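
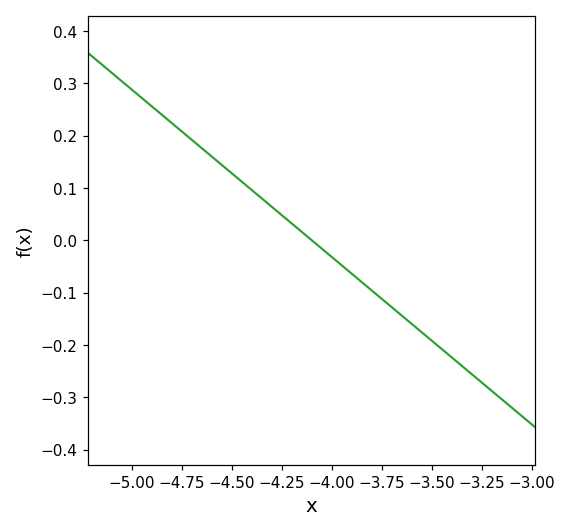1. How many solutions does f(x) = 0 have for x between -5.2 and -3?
1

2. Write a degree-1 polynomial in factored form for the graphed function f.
y = -0.32(x + 4.1)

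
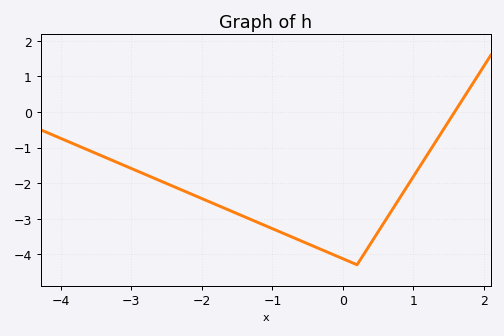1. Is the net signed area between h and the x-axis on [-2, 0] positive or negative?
negative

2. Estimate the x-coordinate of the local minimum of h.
0.2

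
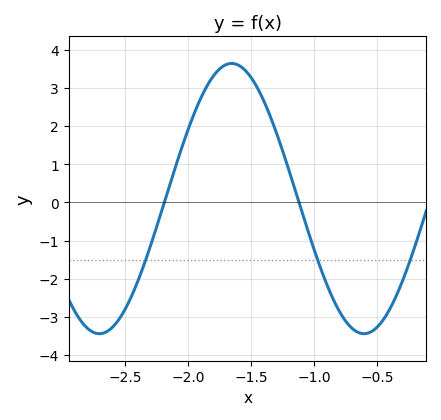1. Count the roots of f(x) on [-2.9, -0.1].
2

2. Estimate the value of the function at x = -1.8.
3.3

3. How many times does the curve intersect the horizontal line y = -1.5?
3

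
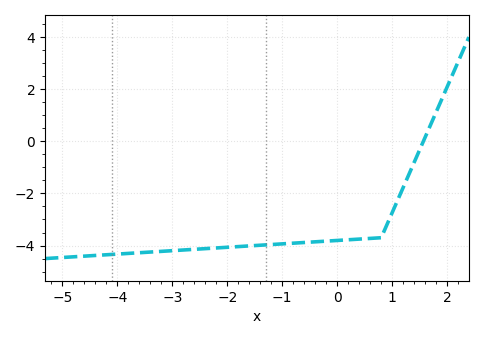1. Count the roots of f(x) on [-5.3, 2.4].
1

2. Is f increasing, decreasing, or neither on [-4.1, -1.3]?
increasing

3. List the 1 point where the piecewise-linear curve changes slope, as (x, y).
(0.8, -3.7)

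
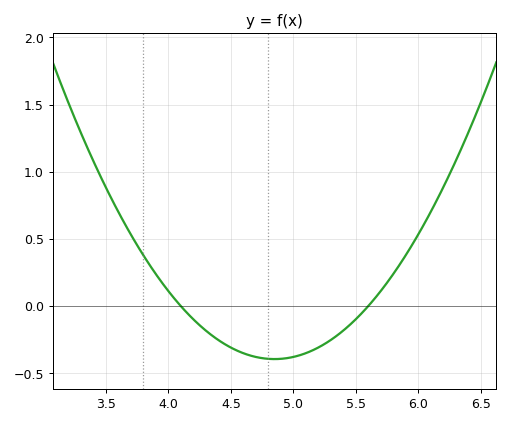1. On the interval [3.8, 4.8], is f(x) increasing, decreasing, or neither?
decreasing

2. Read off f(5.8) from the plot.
0.238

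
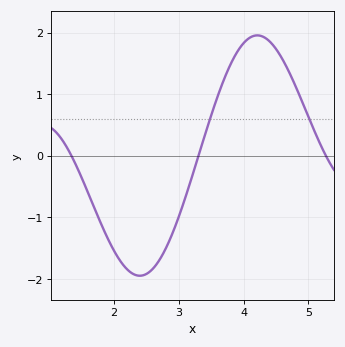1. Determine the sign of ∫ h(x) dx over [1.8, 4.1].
negative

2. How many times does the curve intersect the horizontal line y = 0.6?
2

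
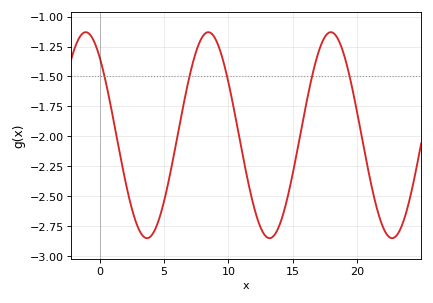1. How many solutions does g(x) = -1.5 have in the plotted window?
5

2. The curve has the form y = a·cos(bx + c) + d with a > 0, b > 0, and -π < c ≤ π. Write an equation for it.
y = 0.86cos(0.66x + 0.712) - 1.99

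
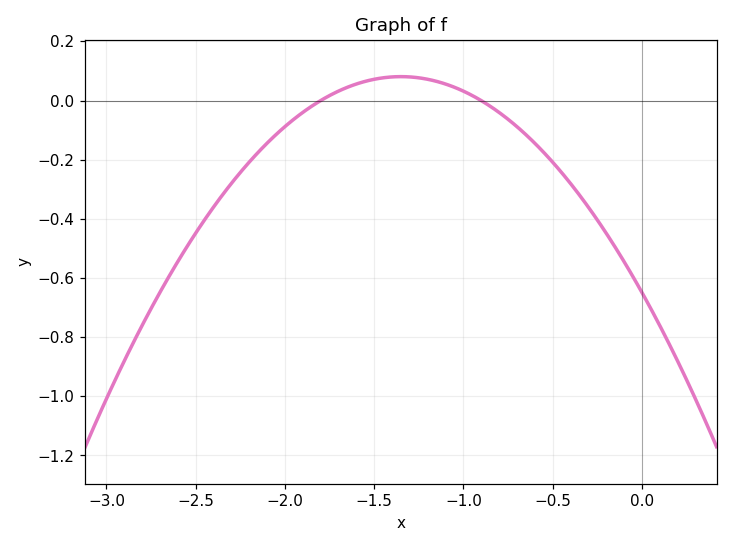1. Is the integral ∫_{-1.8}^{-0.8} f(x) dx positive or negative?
positive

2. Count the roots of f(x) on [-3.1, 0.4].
2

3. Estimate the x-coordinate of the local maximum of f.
-1.35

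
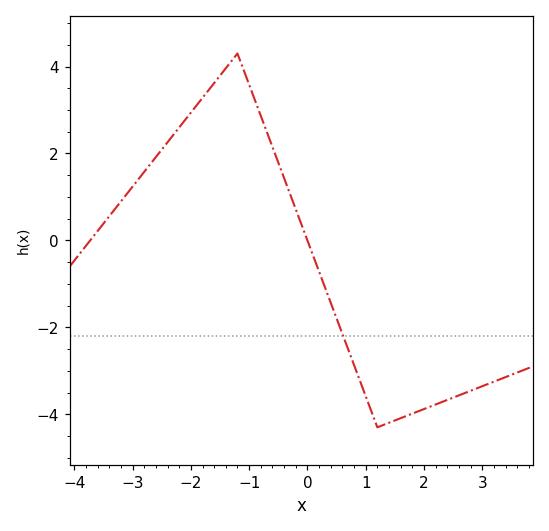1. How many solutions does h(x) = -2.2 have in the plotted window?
1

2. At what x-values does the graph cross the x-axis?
-3.73, 0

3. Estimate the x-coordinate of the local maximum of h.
-1.2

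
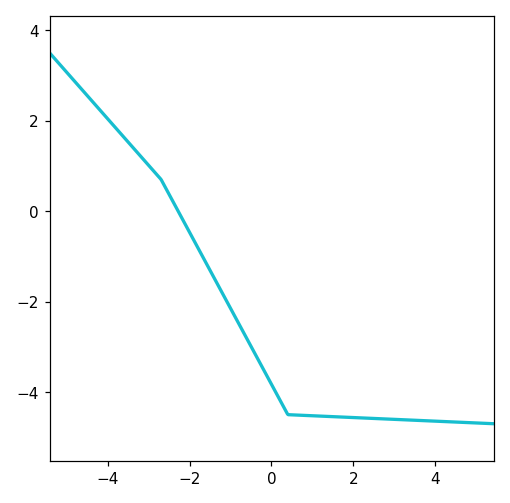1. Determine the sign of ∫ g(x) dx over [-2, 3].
negative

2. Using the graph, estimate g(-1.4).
-1.48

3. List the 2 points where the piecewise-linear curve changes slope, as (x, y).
(-2.7, 0.7); (0.4, -4.5)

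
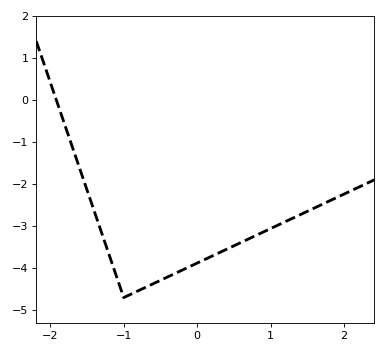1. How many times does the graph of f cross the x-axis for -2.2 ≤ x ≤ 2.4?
1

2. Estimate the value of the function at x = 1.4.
-2.73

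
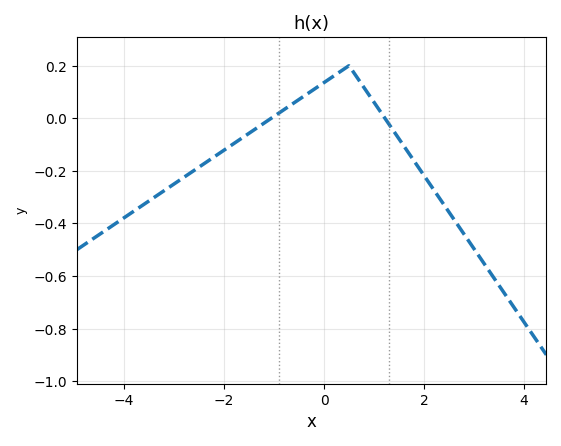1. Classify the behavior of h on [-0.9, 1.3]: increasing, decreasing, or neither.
neither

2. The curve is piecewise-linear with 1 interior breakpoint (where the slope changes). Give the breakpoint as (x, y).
(0.5, 0.2)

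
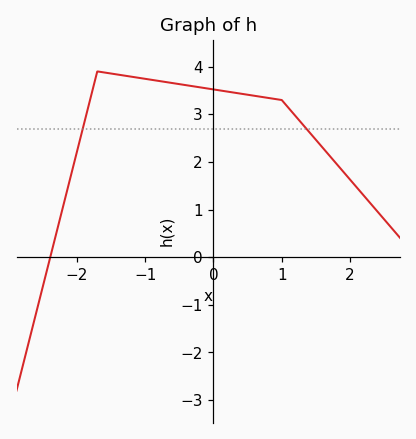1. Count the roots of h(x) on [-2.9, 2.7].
1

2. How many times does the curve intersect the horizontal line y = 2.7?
2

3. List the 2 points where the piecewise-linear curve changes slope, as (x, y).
(-1.7, 3.9); (1, 3.3)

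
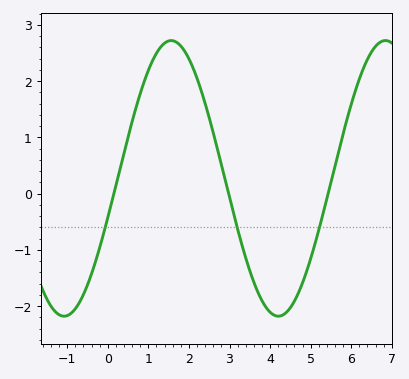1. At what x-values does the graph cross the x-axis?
0.15, 2.98, 5.43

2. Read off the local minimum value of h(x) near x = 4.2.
-2.18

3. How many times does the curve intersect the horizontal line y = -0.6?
3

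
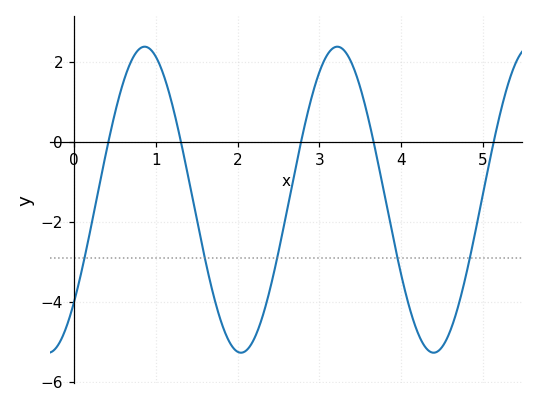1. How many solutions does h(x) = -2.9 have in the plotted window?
5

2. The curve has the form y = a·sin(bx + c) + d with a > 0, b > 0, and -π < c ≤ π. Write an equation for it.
y = 3.83sin(2.67x - 0.74) - 1.45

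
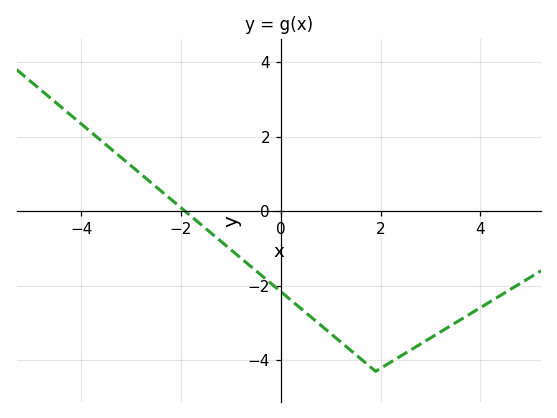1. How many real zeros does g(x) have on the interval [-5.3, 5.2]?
1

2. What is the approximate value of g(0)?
-2.2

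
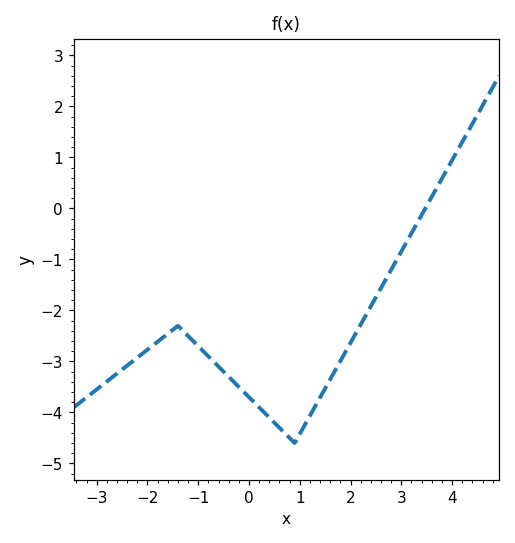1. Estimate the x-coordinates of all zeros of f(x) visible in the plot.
3.47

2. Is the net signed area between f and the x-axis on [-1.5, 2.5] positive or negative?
negative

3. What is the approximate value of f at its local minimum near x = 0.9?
-4.6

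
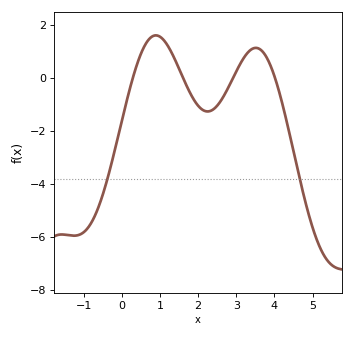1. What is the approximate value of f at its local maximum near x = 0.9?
1.6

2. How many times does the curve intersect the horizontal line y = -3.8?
2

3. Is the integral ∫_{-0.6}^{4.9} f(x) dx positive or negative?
negative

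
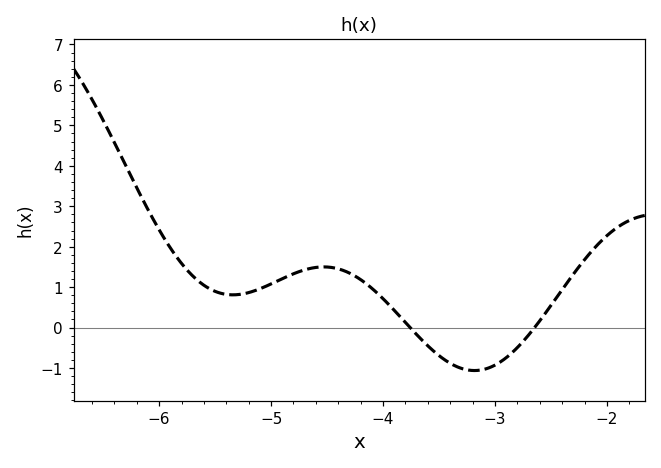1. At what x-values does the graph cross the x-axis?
-3.76, -2.65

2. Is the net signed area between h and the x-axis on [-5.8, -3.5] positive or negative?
positive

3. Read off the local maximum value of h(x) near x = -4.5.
1.5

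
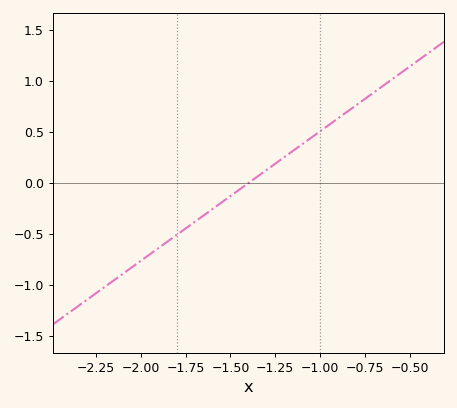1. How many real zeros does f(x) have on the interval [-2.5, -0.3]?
1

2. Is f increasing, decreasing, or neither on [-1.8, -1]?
increasing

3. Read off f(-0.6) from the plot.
1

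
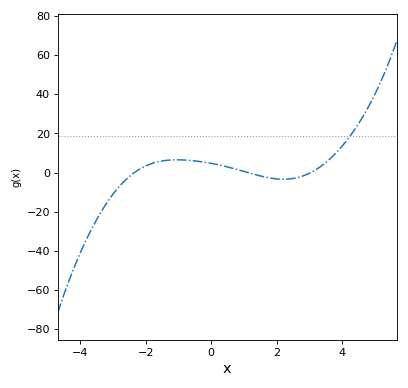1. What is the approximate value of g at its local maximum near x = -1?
6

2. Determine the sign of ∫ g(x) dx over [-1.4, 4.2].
positive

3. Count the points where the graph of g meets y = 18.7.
1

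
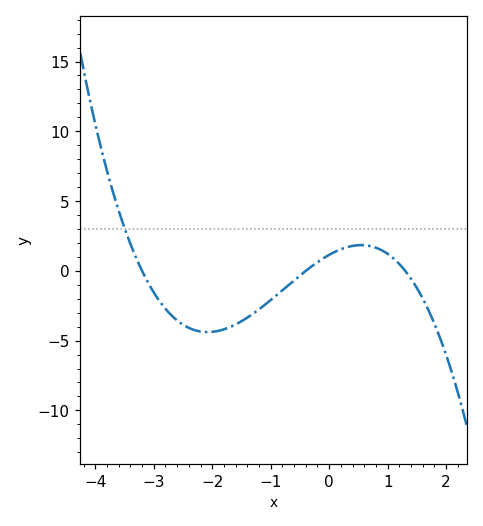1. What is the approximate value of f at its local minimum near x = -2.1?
-4.5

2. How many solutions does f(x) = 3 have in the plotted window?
1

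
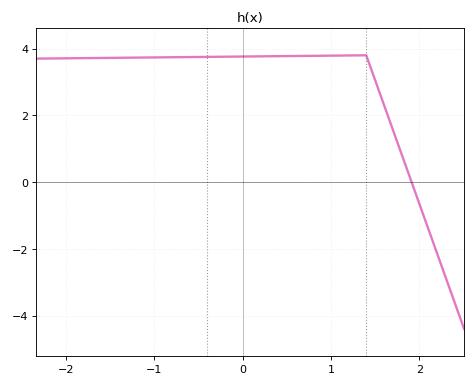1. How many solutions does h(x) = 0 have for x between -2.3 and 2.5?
1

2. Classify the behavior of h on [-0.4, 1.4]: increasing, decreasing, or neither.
increasing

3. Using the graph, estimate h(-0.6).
3.8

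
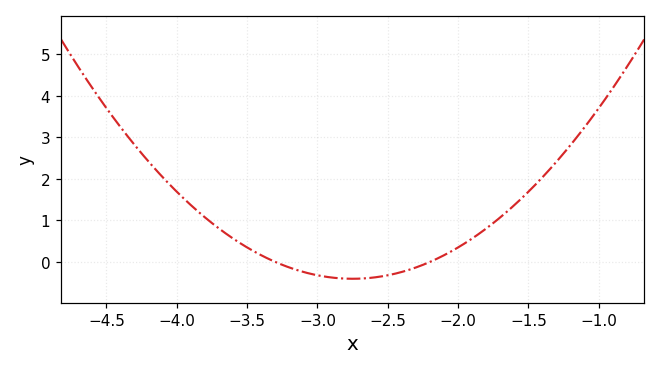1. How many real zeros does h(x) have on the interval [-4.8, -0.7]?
2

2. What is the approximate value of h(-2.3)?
-0.1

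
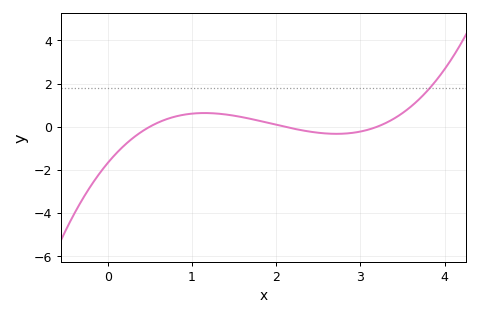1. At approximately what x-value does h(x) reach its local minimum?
2.72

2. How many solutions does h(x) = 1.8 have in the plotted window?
1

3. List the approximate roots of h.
0.5, 2.1, 3.2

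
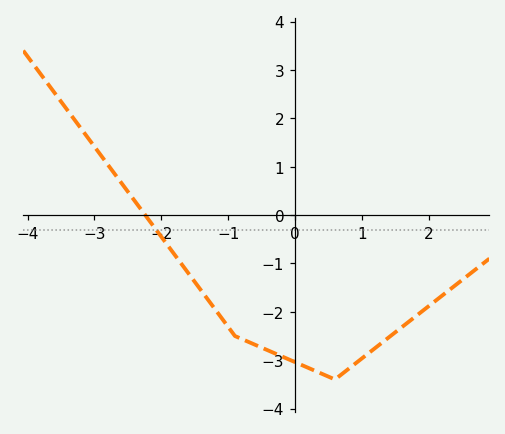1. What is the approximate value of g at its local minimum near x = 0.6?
-3.4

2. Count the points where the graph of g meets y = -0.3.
1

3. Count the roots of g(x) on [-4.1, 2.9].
1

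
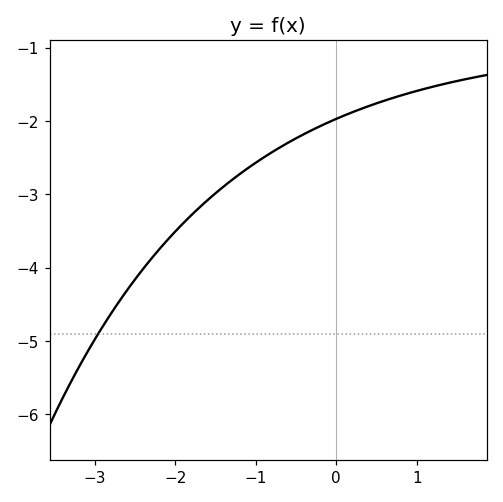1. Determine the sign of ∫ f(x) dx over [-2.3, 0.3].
negative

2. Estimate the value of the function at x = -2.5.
-4.15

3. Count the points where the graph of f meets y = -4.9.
1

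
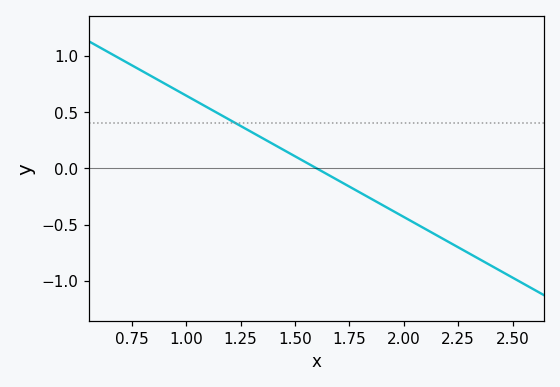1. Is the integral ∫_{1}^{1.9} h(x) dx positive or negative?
positive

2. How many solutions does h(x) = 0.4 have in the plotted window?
1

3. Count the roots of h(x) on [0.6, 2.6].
1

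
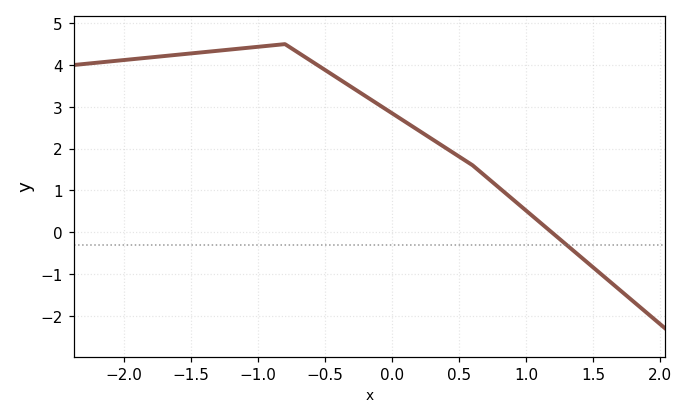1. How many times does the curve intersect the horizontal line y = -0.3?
1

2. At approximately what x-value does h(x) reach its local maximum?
-0.802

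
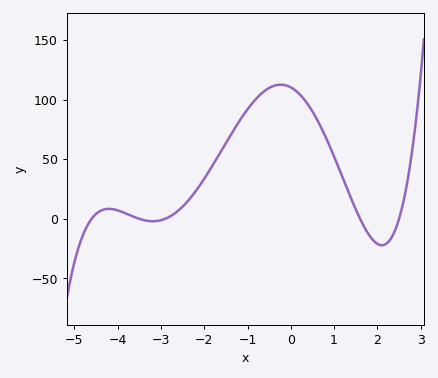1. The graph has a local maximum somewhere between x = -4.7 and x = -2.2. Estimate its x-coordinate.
-4.2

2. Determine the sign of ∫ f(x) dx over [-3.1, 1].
positive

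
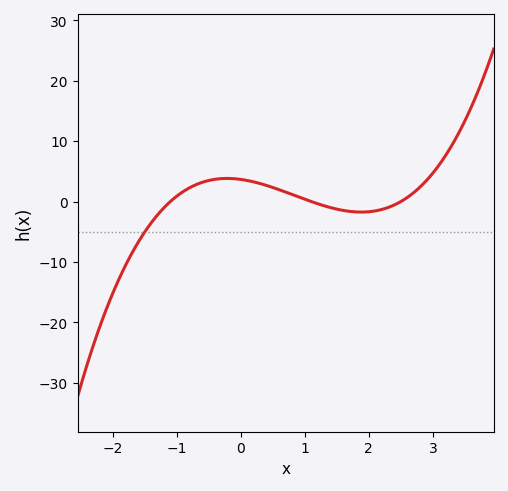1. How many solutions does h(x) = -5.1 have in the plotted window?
1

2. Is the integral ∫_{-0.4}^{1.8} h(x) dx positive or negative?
positive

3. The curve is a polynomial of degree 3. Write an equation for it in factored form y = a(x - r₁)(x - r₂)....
y = 1.21(x + 1.1)(x - 1.1)(x - 2.5)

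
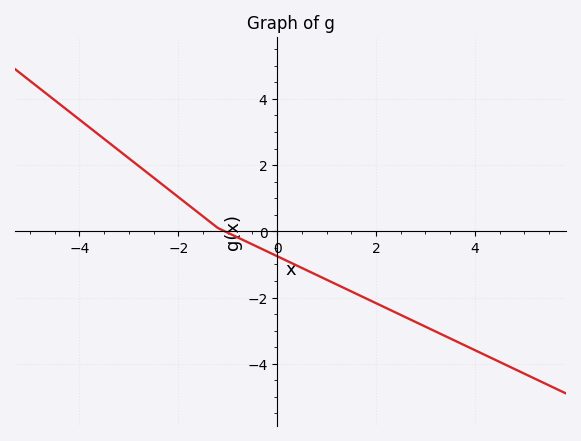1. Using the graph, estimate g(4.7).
-4.09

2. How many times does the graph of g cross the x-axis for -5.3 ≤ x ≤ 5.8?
1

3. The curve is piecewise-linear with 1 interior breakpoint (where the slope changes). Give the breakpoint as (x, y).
(-1.2, 0.1)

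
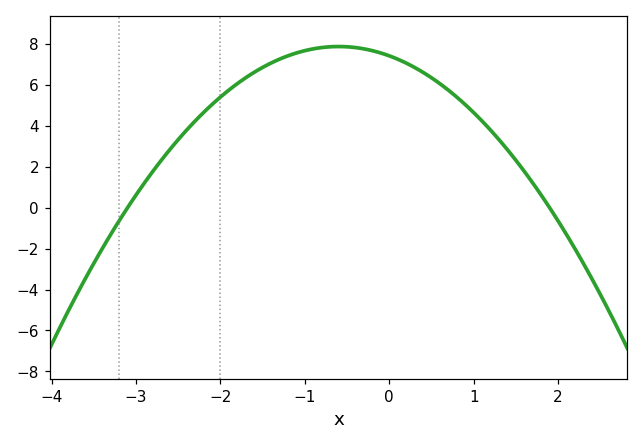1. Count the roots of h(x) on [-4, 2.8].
2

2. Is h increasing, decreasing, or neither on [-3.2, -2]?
increasing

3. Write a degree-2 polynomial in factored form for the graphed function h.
y = -1.26(x + 3.1)(x - 1.9)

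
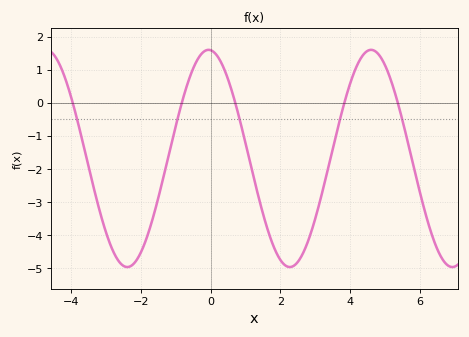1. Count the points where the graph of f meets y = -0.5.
5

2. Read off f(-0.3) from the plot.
1.4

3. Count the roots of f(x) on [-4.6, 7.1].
5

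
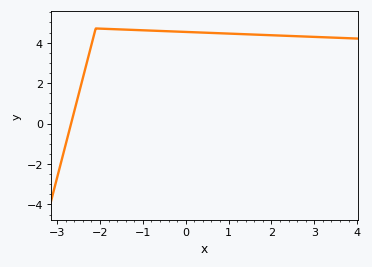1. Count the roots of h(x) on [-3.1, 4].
1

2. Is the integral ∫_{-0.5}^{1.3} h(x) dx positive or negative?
positive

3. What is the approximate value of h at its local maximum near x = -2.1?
4.7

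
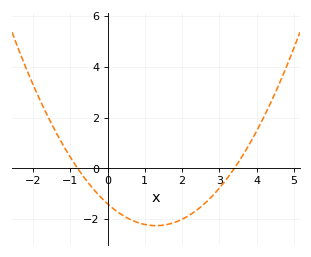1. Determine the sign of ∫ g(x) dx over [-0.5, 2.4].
negative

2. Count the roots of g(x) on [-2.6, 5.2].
2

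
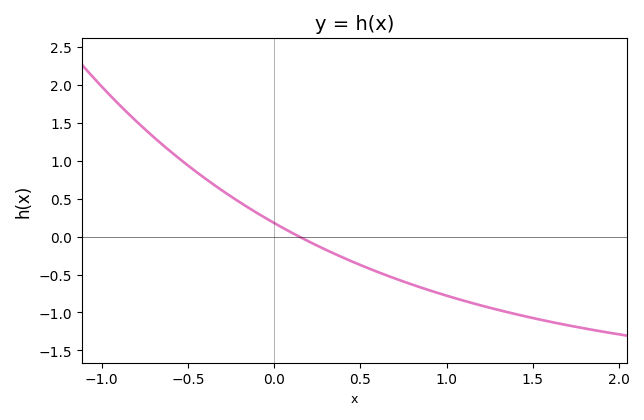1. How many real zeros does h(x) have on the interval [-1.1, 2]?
1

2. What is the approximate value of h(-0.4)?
0.768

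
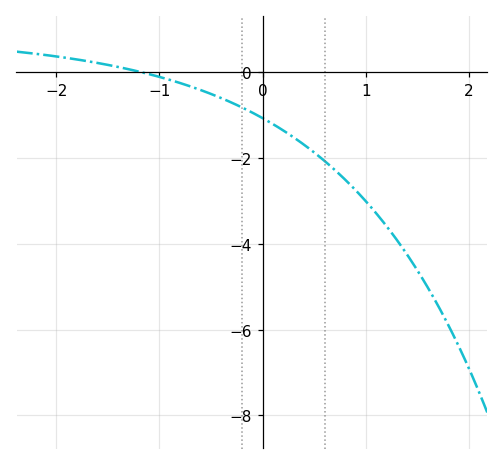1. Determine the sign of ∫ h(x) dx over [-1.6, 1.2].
negative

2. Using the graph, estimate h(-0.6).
-0.4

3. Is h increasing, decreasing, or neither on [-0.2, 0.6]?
decreasing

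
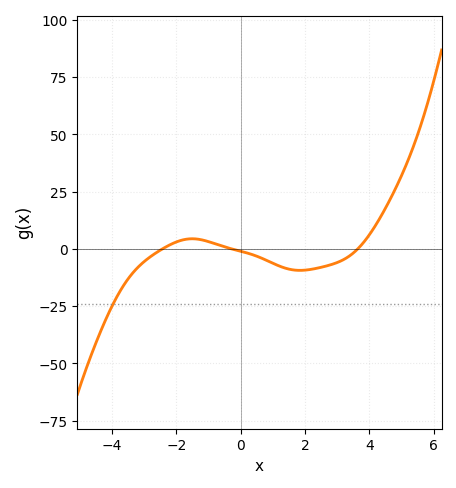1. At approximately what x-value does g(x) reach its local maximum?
-1.51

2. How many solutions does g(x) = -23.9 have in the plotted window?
1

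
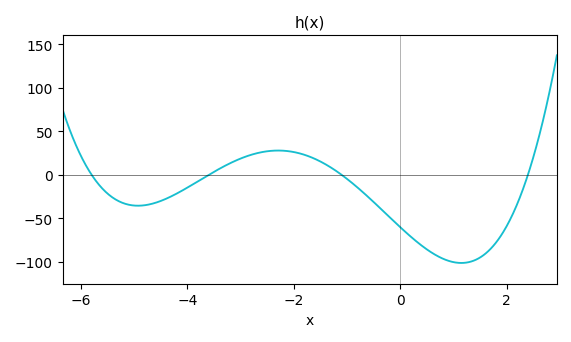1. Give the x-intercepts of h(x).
-5.8, -3.6, -1.1, 2.4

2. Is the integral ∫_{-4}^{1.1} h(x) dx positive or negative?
negative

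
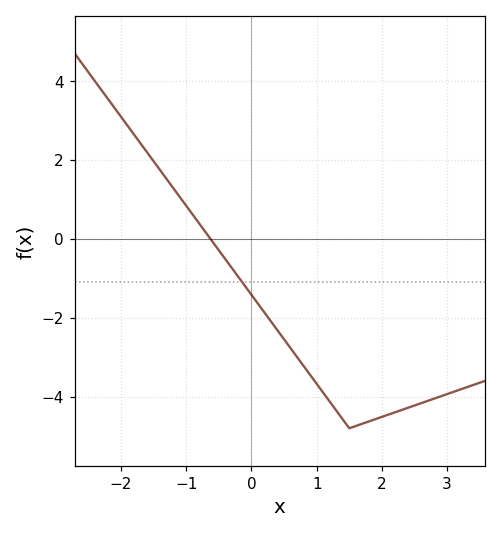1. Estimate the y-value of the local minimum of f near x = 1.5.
-4.8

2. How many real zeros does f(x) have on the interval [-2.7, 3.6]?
1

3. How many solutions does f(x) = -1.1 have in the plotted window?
1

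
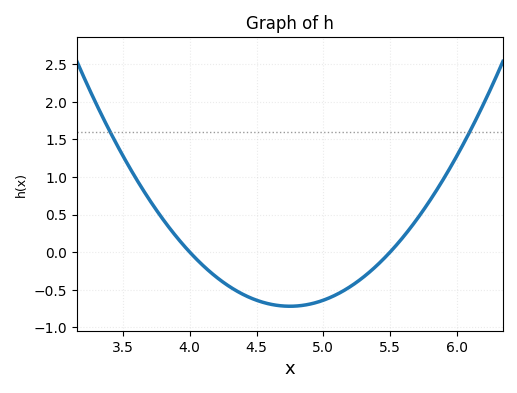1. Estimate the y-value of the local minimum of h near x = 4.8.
-0.7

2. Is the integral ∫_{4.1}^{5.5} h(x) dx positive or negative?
negative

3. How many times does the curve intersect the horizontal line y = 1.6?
2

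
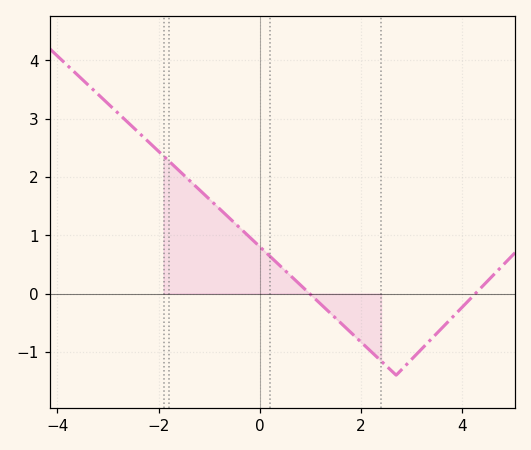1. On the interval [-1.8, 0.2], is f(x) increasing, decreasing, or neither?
decreasing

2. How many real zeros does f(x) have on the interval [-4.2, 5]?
2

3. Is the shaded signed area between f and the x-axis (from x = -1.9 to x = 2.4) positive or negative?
positive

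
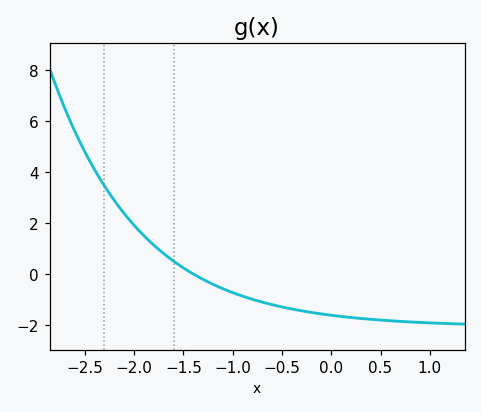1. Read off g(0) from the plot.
-1.6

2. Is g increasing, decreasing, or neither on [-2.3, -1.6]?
decreasing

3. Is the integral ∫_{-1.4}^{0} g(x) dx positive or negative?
negative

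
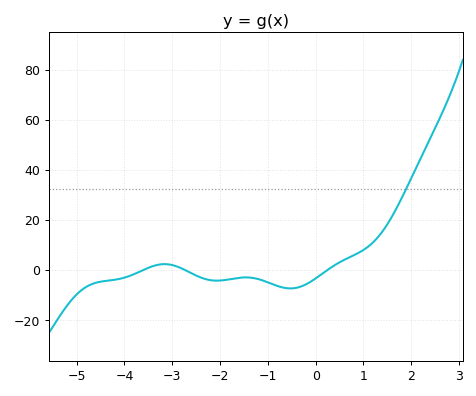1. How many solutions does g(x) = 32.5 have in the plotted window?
1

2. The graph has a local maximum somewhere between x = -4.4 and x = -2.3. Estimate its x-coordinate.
-3.16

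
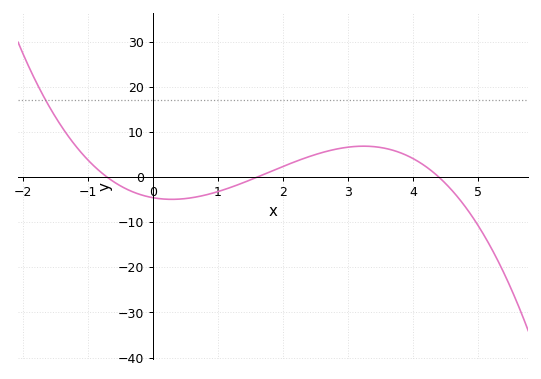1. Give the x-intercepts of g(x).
-0.8, 1.6, 4.4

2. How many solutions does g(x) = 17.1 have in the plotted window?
1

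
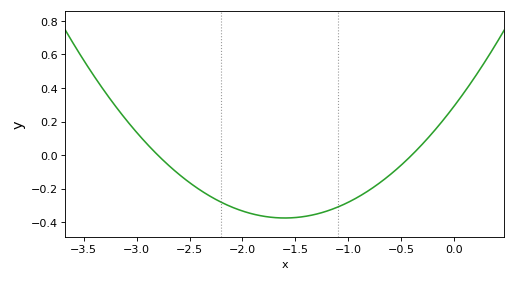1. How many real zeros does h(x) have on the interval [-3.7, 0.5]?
2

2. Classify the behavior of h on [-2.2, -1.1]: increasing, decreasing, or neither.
neither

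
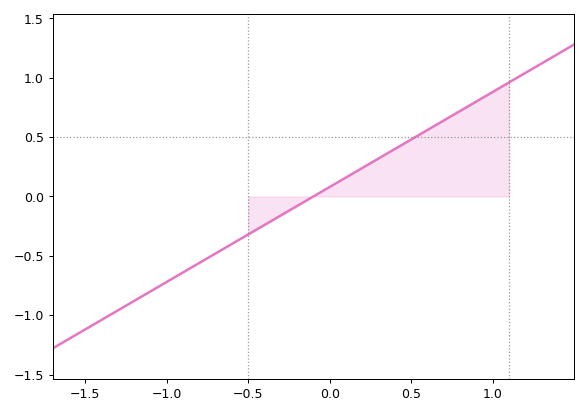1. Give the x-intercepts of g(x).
-0.1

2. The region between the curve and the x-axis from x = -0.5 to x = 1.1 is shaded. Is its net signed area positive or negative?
positive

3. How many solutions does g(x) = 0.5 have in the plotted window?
1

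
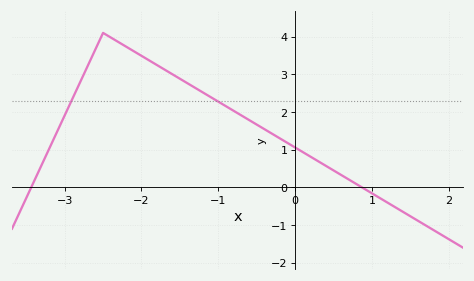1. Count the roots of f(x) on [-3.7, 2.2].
2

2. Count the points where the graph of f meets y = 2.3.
2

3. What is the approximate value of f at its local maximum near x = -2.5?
4.1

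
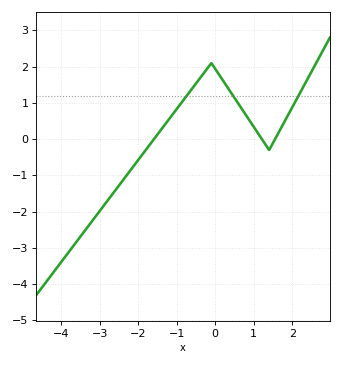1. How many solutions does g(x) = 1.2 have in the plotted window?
3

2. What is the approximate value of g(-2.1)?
-0.715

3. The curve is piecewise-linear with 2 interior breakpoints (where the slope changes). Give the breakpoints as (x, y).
(-0.1, 2.1); (1.4, -0.3)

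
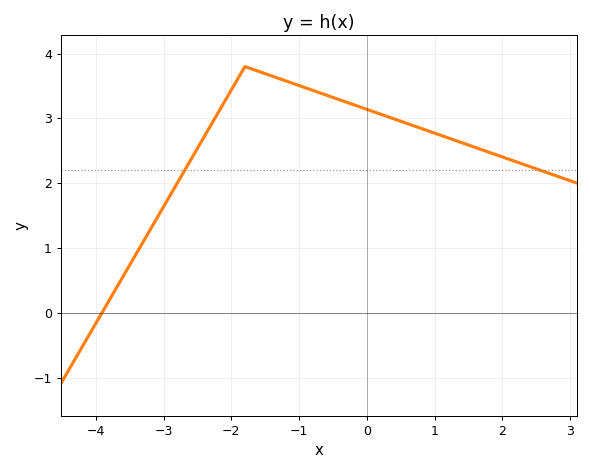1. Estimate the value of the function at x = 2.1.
2.4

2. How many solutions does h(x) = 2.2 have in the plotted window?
2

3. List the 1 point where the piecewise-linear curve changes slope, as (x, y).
(-1.8, 3.8)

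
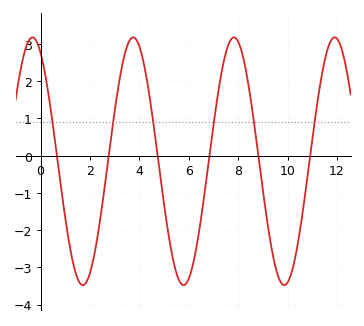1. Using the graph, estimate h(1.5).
-3.31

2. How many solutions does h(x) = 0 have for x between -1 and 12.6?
6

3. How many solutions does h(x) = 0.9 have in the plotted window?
6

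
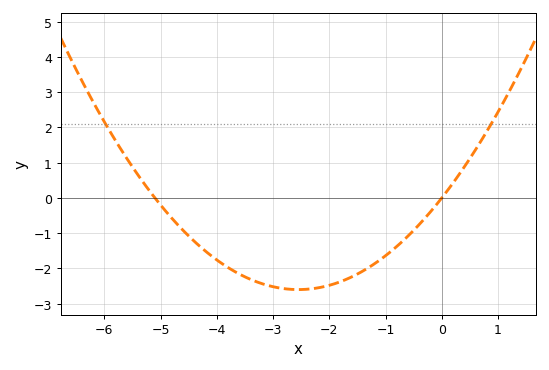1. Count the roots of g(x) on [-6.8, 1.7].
2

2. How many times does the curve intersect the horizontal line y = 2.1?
2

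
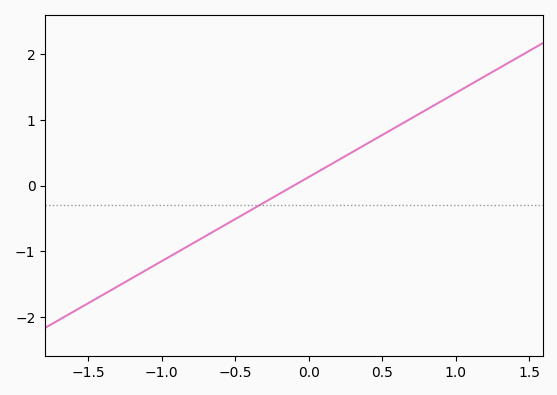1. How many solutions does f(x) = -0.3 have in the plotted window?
1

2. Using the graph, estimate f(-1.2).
-1.41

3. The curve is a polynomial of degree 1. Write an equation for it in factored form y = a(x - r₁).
y = 1.28(x + 0.1)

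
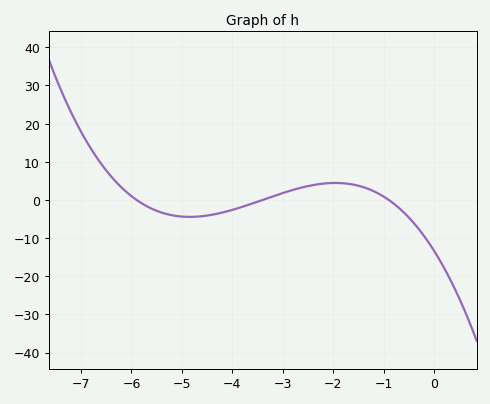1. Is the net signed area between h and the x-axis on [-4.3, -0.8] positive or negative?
positive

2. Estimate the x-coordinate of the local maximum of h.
-2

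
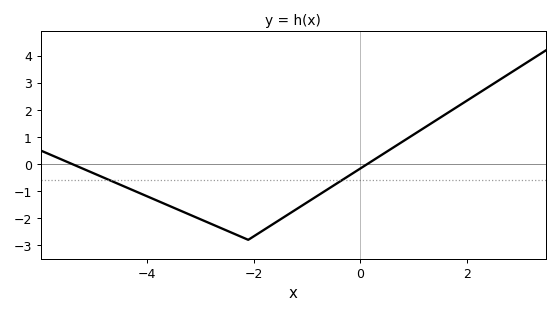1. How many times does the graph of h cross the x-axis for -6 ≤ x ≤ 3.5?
2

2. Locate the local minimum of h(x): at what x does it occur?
-2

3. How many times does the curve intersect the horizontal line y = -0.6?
2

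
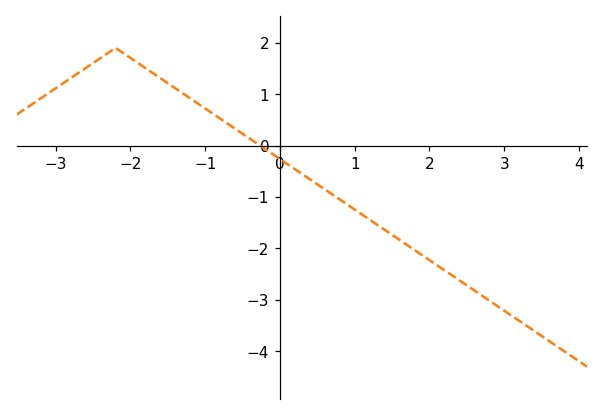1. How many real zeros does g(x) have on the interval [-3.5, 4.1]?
1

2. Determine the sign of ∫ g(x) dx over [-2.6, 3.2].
negative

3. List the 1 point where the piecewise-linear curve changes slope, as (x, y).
(-2.2, 1.9)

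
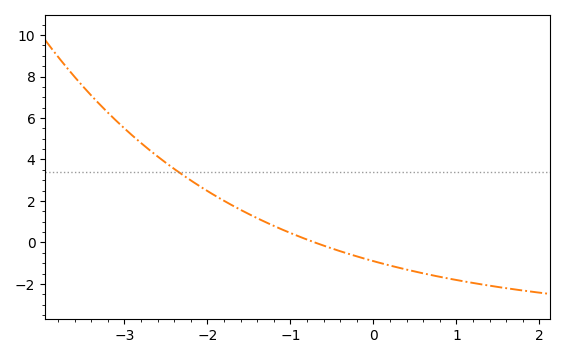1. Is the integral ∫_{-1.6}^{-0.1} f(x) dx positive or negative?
positive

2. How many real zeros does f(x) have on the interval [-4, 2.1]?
1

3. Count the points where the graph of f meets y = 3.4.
1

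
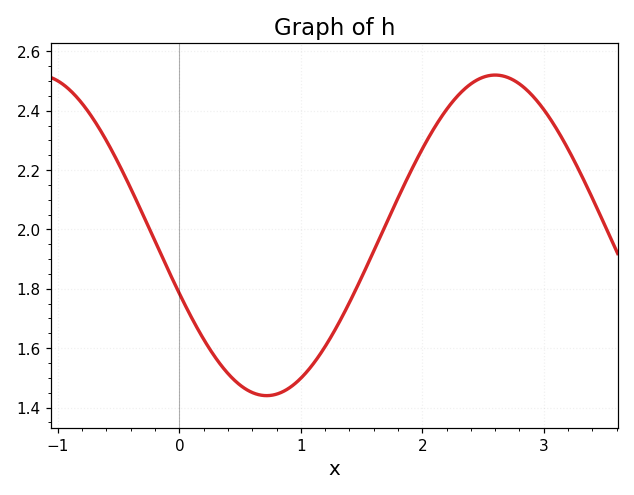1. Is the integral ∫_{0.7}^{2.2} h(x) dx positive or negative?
positive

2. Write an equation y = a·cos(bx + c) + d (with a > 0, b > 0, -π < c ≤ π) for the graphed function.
y = 0.54cos(1.67x + 1.94) + 1.98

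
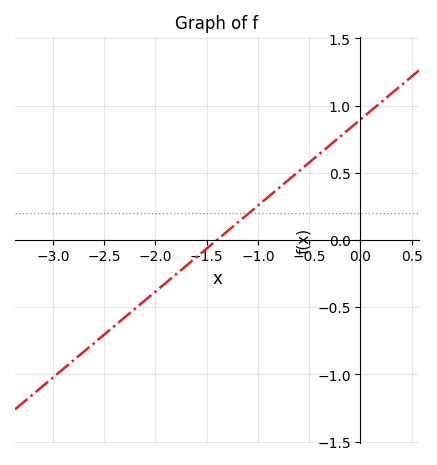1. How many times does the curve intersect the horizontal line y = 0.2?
1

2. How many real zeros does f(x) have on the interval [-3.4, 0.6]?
1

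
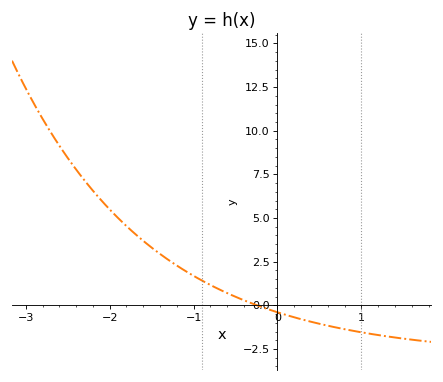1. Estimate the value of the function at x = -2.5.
8.44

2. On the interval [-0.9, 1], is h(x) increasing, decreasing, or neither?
decreasing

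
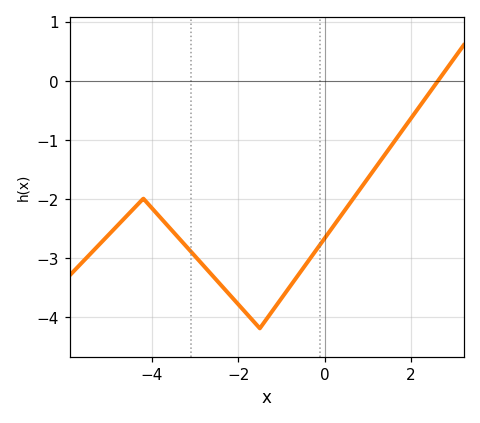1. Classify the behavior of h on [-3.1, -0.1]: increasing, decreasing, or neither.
neither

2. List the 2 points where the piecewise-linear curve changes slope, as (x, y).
(-4.2, -2); (-1.5, -4.2)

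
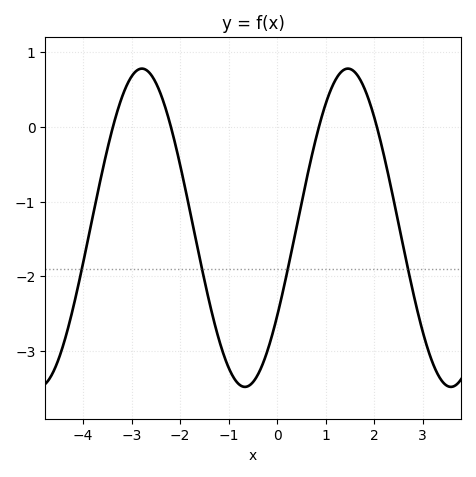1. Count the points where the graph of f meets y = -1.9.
4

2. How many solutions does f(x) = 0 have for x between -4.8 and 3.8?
4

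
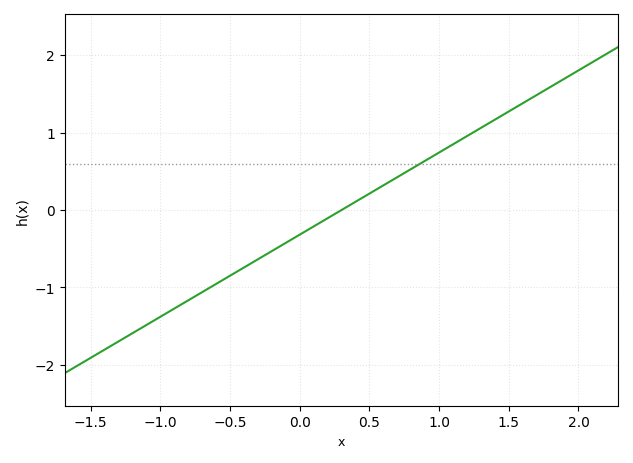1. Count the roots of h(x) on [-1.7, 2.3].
1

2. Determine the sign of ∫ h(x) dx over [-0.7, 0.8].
negative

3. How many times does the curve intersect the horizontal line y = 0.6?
1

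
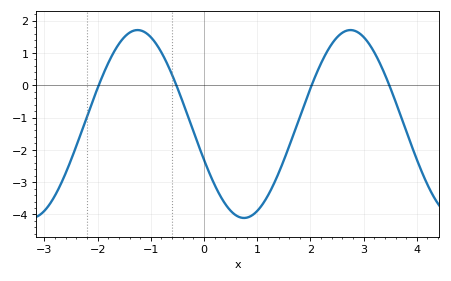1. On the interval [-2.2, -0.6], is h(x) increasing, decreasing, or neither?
neither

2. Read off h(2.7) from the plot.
1.7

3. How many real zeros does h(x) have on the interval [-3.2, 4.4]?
4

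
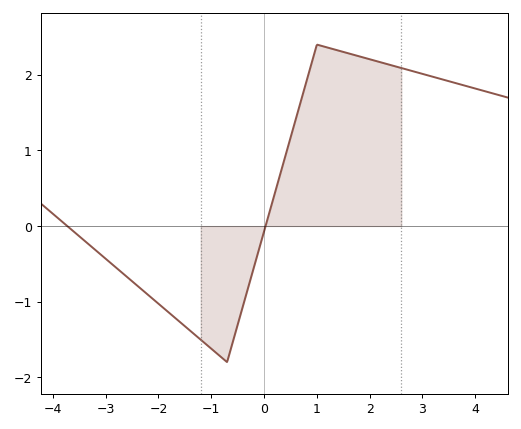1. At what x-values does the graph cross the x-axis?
-3.73, 0.029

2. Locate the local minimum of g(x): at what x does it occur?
-0.703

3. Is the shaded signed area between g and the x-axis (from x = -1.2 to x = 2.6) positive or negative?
positive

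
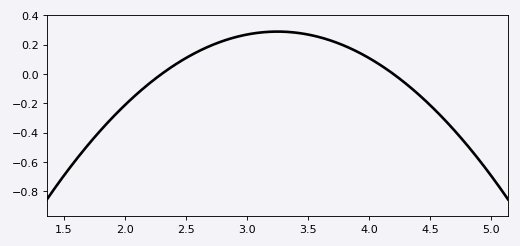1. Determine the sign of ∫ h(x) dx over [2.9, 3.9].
positive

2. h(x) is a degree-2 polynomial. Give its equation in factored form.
y = -0.32(x - 2.3)(x - 4.2)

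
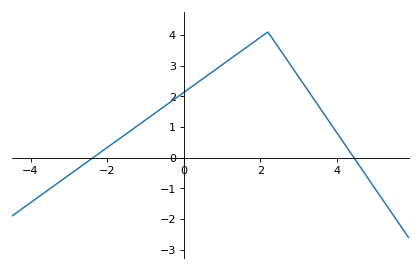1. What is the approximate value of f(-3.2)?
-0.746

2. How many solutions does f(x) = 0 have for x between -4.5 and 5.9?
2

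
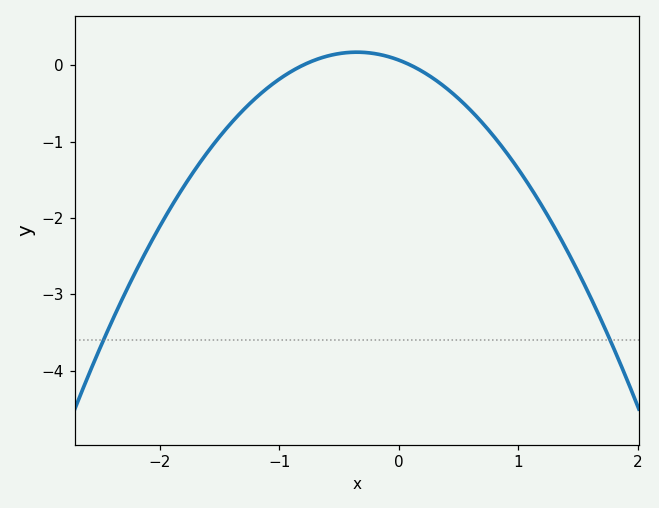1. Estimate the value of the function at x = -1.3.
-0.588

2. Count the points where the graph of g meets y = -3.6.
2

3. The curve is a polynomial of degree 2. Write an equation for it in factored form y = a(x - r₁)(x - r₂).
y = -0.84(x + 0.8)(x - 0.1)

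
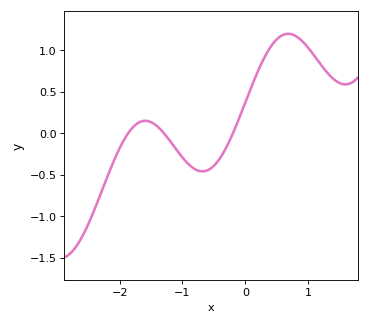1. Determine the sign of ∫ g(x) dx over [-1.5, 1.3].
positive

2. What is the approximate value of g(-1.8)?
0.05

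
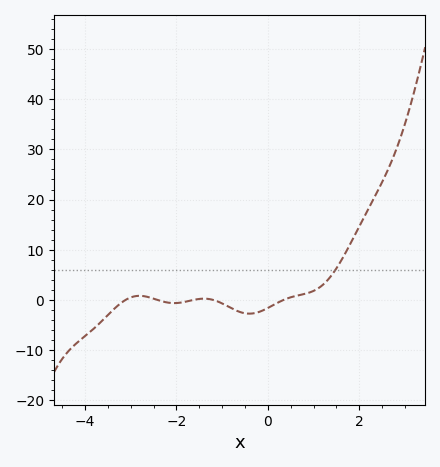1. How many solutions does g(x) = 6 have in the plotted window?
1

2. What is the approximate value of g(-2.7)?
1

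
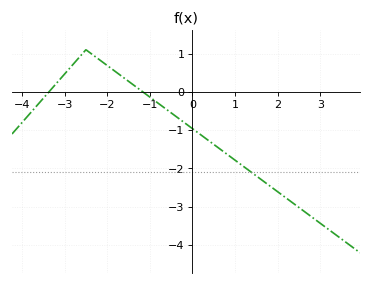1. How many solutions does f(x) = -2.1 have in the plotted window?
1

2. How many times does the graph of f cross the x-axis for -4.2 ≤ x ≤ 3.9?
2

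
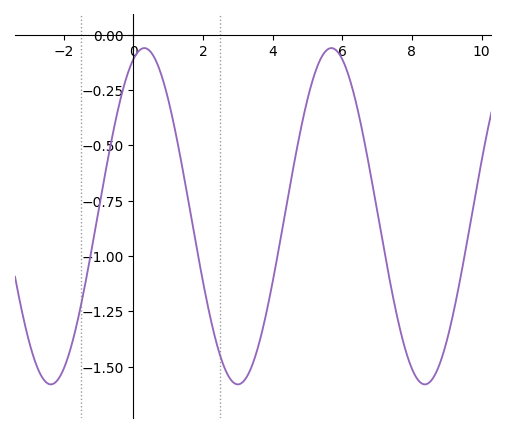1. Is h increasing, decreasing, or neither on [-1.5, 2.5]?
neither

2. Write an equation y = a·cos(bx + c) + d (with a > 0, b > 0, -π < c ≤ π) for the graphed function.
y = 0.76cos(1.2x - 0.37) - 0.82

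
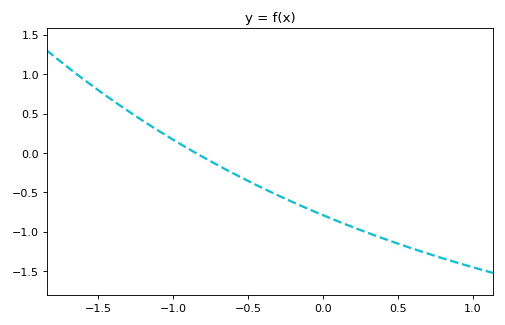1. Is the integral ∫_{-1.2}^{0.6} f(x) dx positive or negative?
negative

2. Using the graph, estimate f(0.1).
-0.868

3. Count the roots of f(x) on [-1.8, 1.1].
1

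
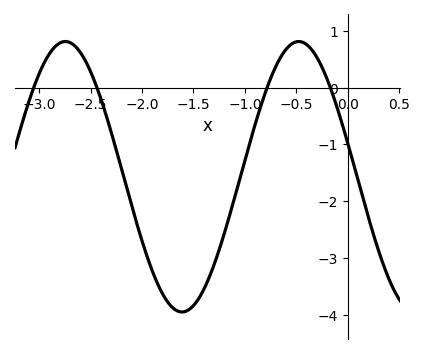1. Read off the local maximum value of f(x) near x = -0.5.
0.81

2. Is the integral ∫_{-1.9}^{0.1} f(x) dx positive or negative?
negative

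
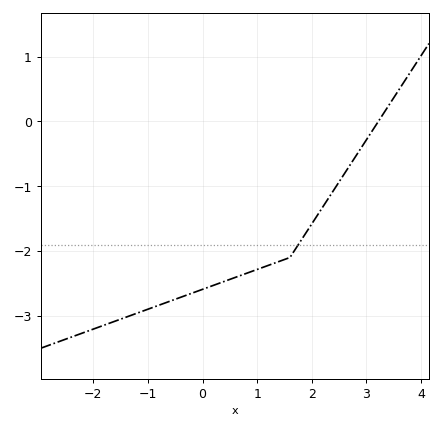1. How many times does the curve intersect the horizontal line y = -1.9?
1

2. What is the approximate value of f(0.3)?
-2.5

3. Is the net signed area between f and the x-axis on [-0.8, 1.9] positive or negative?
negative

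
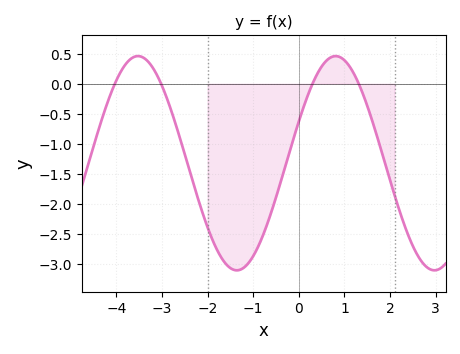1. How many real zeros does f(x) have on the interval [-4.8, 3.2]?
4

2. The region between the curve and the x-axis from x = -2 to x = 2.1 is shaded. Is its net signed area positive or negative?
negative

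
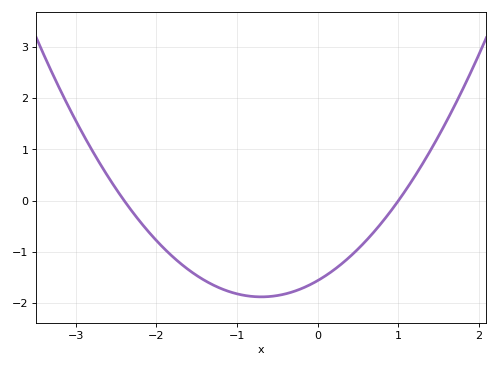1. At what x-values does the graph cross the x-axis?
-2.4, 1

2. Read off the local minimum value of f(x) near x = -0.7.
-1.9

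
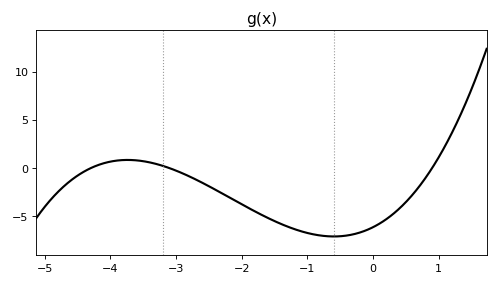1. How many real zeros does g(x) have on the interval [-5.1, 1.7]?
3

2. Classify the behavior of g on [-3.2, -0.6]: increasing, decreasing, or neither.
decreasing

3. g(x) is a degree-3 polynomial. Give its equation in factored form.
y = 0.51(x + 4.3)(x + 3.1)(x - 0.9)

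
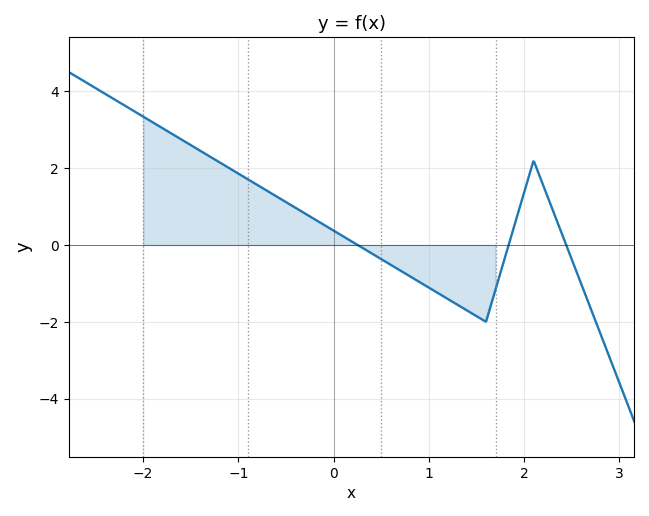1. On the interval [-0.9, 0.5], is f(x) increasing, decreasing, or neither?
decreasing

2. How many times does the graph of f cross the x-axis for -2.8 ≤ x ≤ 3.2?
3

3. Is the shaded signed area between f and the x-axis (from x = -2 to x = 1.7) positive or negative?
positive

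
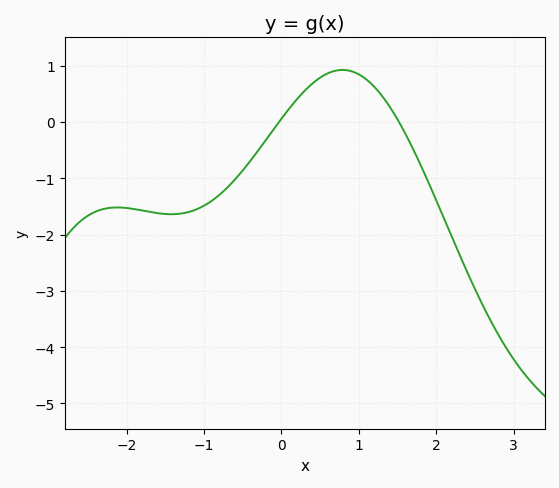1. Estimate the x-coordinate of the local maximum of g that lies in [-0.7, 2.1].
0.8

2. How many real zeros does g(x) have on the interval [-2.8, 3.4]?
2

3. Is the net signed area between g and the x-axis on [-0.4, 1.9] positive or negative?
positive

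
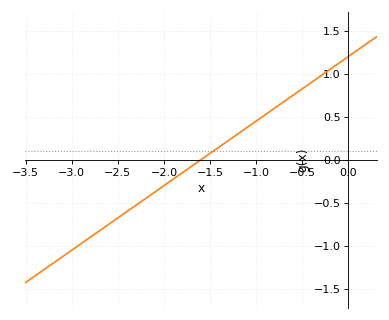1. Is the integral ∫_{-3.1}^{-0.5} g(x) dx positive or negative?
negative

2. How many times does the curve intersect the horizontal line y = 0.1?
1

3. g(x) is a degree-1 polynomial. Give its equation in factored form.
y = 0.75(x + 1.6)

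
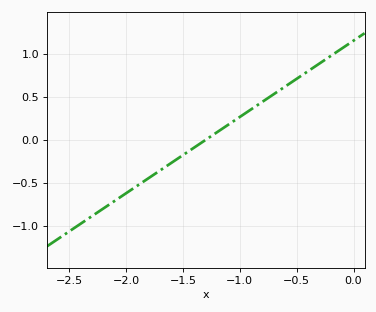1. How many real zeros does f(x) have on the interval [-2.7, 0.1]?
1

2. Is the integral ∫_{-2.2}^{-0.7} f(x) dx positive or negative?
negative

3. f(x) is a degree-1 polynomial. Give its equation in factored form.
y = 0.89(x + 1.3)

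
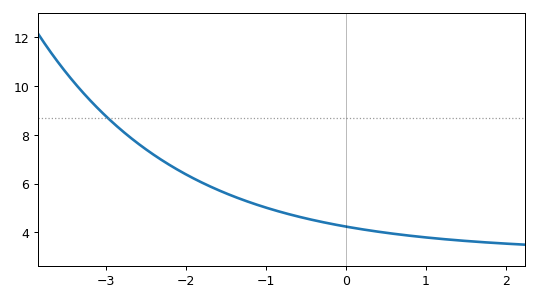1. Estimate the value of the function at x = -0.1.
4.3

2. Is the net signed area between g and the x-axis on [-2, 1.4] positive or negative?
positive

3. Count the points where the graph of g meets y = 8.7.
1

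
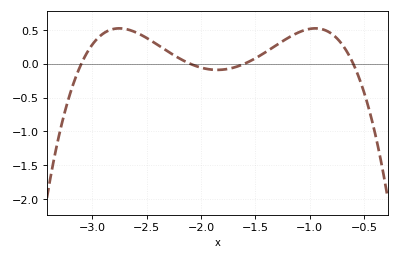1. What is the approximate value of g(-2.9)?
0.45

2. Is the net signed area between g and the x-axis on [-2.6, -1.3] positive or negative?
positive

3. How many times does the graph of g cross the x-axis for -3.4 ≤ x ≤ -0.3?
4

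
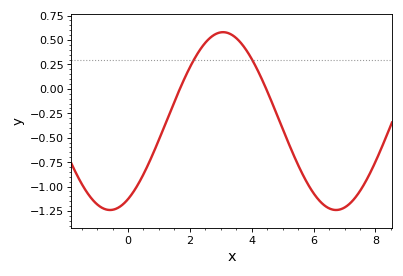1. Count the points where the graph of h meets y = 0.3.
2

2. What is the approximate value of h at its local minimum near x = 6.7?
-1.25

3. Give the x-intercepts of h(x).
1.6, 4.4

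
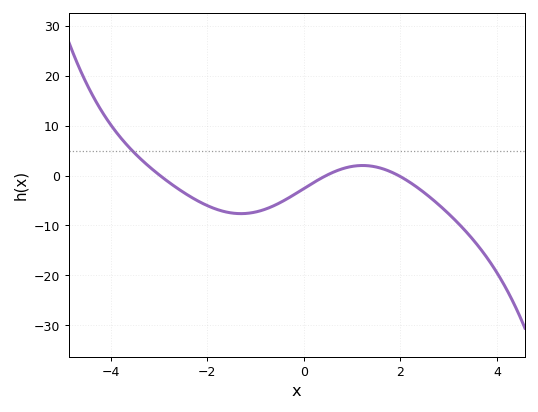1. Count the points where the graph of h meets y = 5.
1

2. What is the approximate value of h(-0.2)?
-4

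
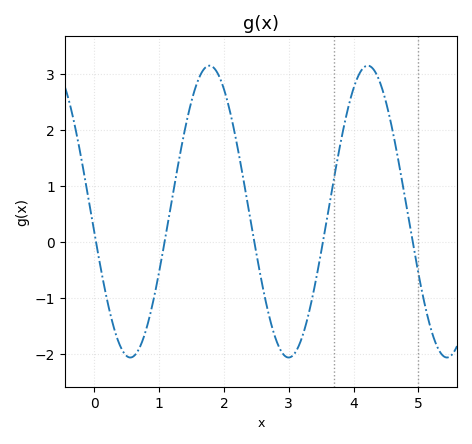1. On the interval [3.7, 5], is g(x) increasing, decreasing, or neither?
neither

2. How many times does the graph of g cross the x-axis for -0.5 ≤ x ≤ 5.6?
5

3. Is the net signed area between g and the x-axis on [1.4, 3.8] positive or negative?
positive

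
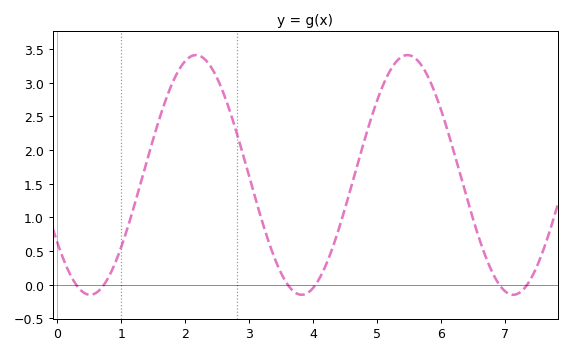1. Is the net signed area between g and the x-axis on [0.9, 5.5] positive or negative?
positive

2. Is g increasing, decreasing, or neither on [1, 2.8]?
neither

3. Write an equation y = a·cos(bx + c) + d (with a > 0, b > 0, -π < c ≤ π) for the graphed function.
y = 1.78cos(1.9x + 2.17) + 1.63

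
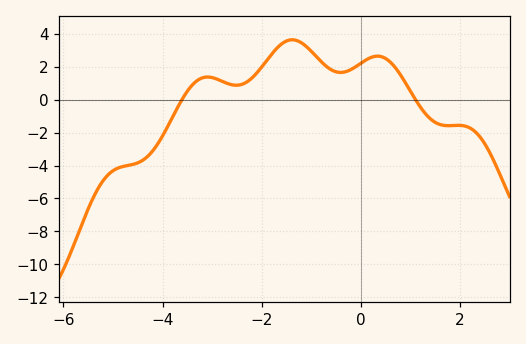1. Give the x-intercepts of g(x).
-3.6, 1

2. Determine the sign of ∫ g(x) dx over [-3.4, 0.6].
positive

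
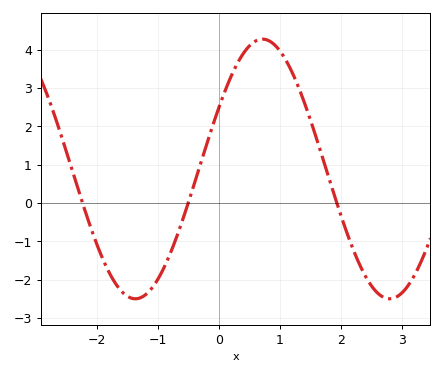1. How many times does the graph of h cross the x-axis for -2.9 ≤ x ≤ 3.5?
3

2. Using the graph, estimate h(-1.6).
-2.29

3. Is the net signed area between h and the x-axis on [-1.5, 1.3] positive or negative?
positive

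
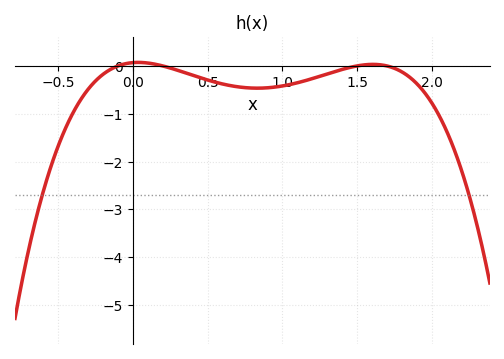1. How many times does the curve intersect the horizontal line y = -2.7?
2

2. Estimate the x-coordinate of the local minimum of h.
0.833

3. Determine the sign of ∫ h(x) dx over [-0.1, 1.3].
negative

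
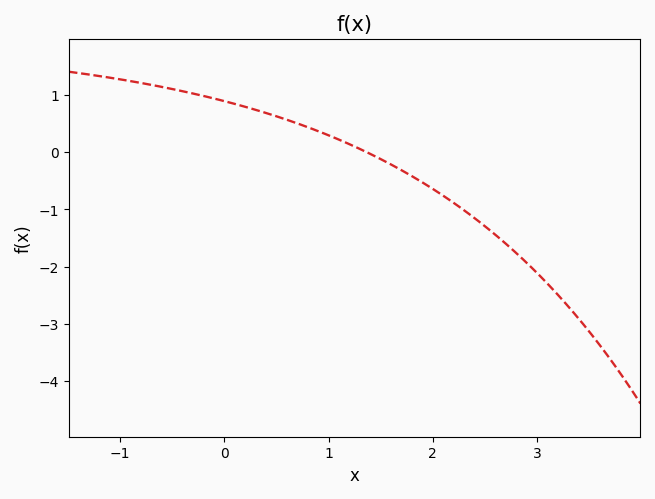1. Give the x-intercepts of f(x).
1.36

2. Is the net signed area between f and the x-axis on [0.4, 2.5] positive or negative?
negative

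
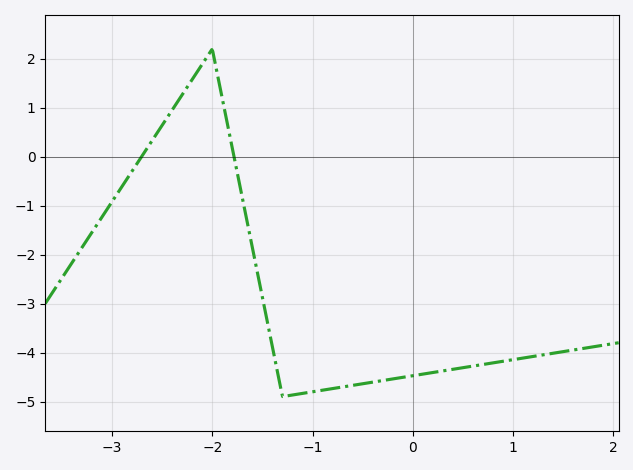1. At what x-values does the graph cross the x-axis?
-2.7, -1.8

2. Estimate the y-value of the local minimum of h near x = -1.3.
-4.9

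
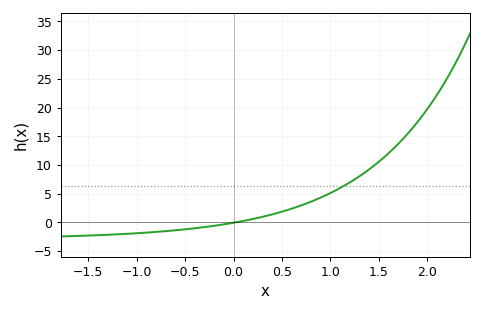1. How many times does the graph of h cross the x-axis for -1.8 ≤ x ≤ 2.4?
1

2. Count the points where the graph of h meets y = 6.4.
1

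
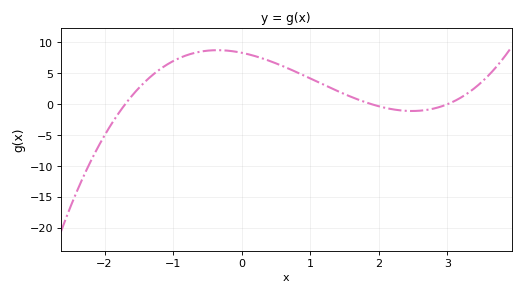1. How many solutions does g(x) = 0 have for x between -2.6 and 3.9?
3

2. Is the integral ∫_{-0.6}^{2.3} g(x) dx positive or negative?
positive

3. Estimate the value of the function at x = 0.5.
6.5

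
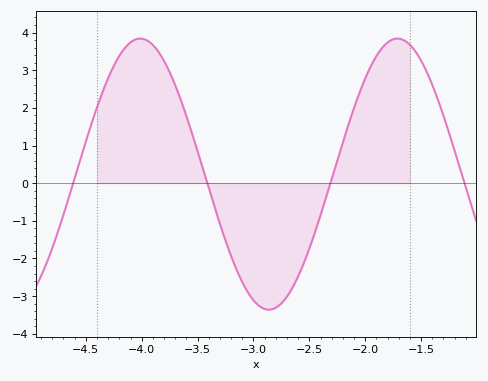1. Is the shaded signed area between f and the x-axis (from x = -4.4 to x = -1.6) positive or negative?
positive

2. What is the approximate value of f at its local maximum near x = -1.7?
3.84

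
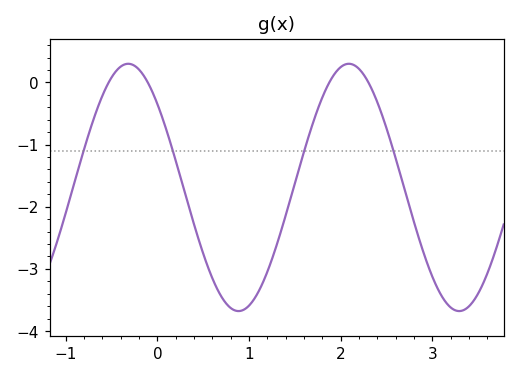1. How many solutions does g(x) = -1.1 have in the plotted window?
4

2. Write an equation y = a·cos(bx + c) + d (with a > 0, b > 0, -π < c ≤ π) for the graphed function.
y = 1.99cos(2.61x + 0.83) - 1.69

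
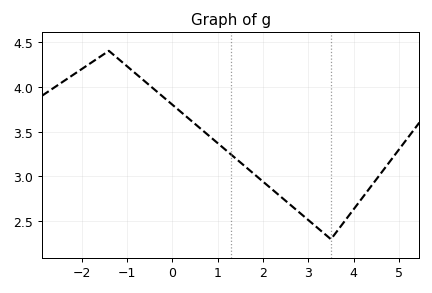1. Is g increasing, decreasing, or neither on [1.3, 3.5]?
decreasing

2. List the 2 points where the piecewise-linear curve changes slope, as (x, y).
(-1.4, 4.4); (3.5, 2.3)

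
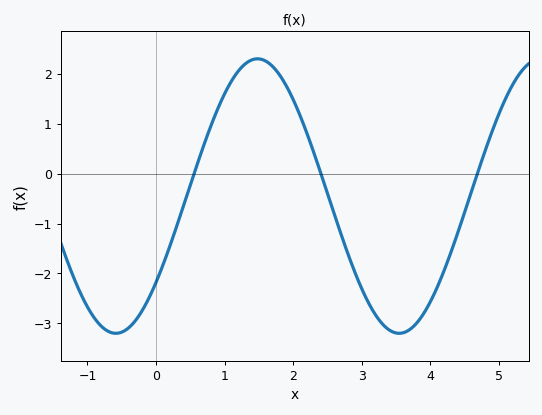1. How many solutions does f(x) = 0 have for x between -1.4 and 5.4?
3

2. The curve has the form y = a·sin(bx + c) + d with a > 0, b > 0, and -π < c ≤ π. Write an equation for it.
y = 2.75sin(1.5x - 0.68) - 0.45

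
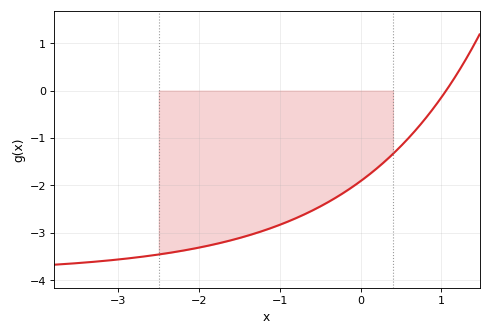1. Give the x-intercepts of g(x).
1.06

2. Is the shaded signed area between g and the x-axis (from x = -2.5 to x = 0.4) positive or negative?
negative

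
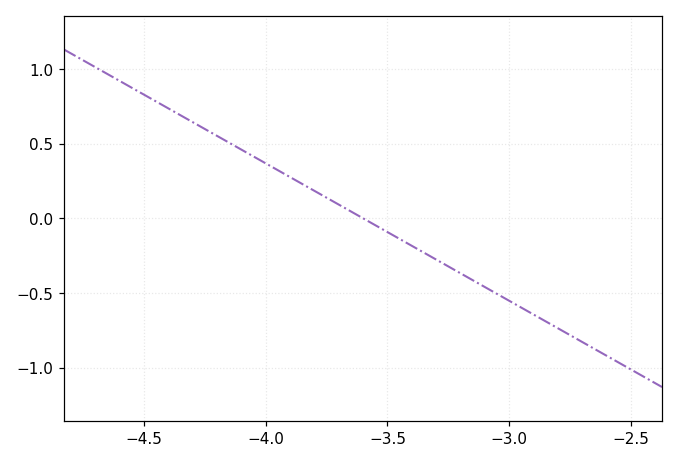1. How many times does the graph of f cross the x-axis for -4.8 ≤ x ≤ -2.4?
1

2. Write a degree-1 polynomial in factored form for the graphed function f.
y = -0.92(x + 3.6)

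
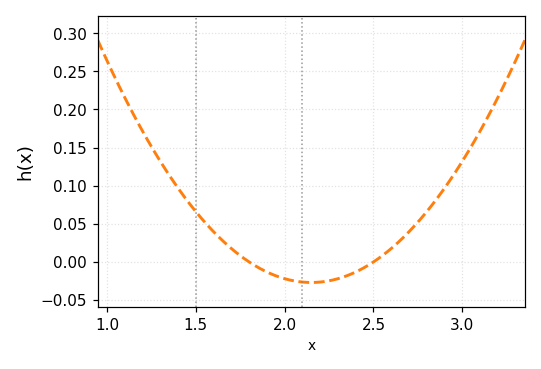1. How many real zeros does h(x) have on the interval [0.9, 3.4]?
2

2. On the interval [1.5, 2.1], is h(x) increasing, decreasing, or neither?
decreasing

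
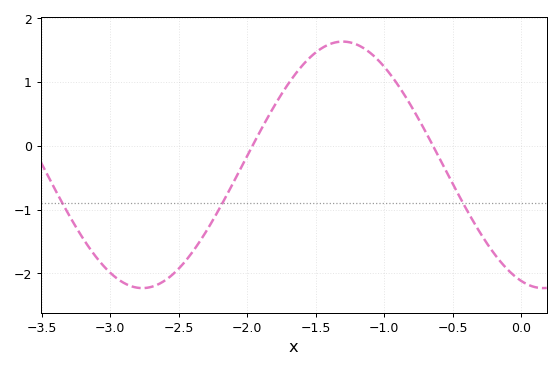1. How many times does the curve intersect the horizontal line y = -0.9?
3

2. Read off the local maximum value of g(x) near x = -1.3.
1.63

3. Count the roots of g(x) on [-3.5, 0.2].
2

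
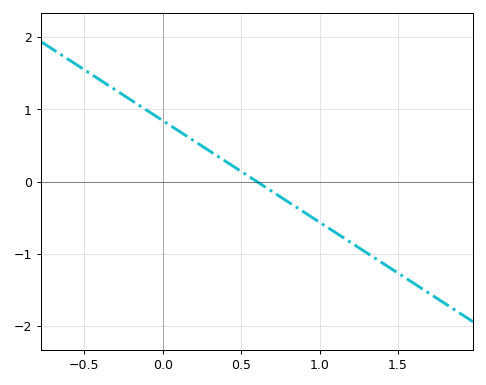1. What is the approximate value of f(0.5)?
0.1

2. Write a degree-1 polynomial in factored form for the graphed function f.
y = -1.41(x - 0.6)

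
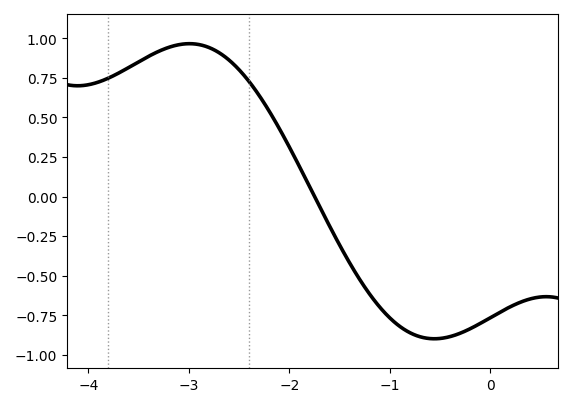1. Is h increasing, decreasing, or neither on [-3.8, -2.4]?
neither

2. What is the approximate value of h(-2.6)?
0.85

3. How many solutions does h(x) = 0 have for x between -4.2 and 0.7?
1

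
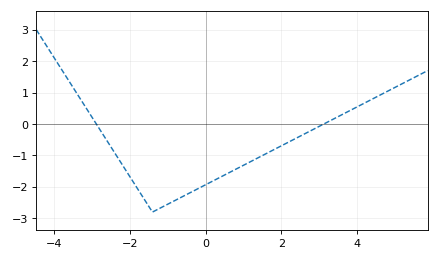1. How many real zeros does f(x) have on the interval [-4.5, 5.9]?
2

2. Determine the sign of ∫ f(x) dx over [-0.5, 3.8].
negative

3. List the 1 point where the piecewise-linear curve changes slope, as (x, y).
(-1.4, -2.8)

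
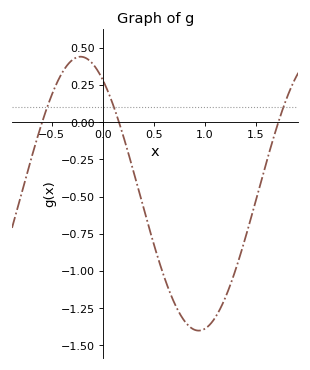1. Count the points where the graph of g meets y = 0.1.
3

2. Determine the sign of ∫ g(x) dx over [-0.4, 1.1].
negative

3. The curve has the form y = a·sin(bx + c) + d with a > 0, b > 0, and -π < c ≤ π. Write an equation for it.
y = 0.92sin(2.7x + 2.2) - 0.48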